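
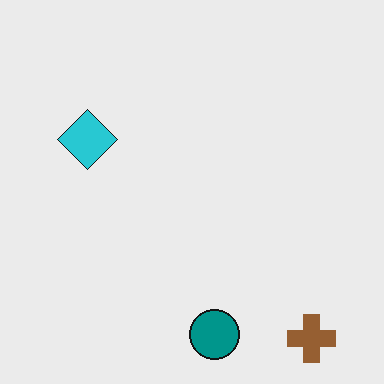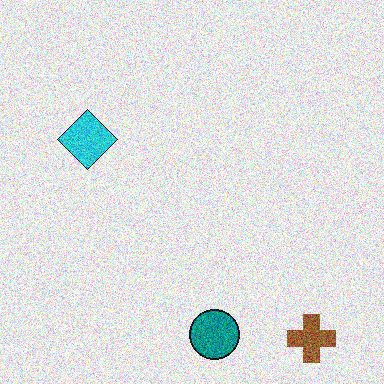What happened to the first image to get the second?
The image was degraded with heavy additive noise.

Random speckle covers the whole image, including the flat background.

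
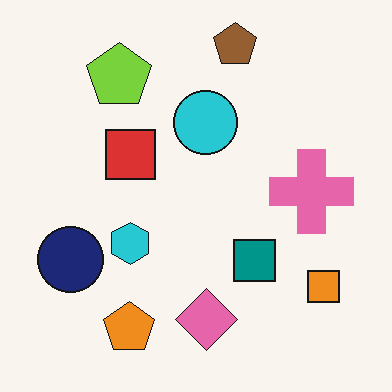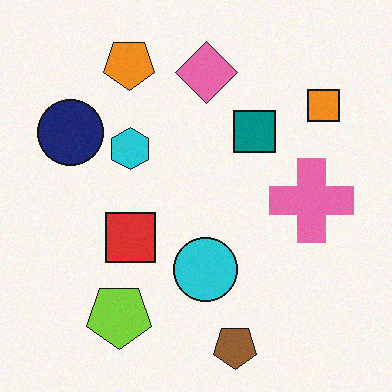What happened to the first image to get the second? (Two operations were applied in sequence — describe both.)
The second image is the first flipped vertically (top ↔ bottom), then degraded with light additive noise.

The brown pentagon is in the top of the first image and the bottom of the second — shapes on opposite sides of the horizontal midline have swapped in a mirror flip. Random speckle covers the whole image, including the flat background.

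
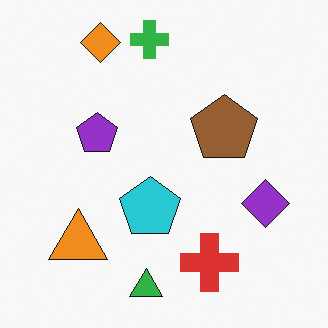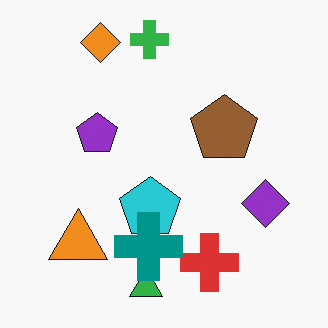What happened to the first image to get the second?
The transformation is: overlaid with an additional teal cross.

A teal cross appears in the second image that is absent from the first.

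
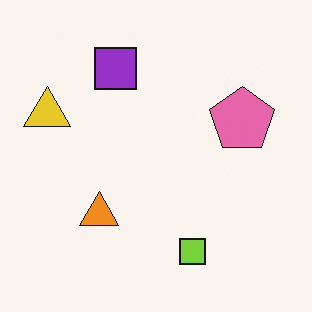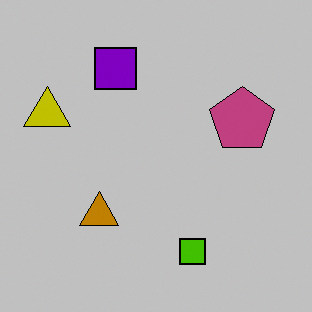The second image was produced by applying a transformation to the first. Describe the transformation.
The image was heavily posterized to just a handful of flat colors.

Each flat color has snapped to a coarser quantized level — most visibly, the near-white background has dropped to a flat grey.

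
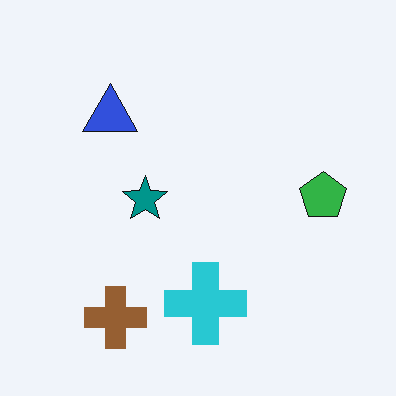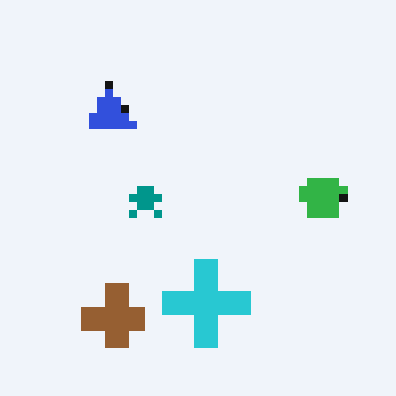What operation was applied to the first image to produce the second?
It was moderately pixelated.

Shapes are reduced to large square blocks; fine edges and outlines are lost — a downscale-then-upscale (mosaic) effect.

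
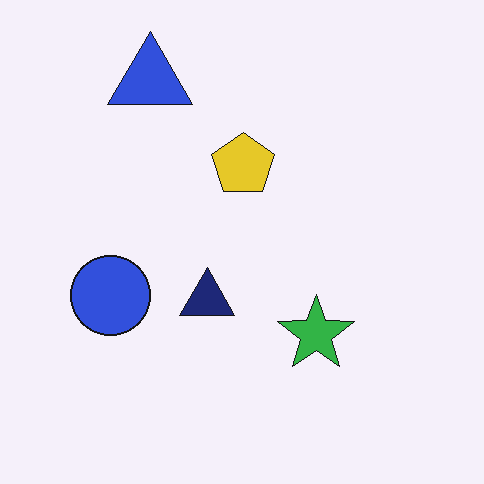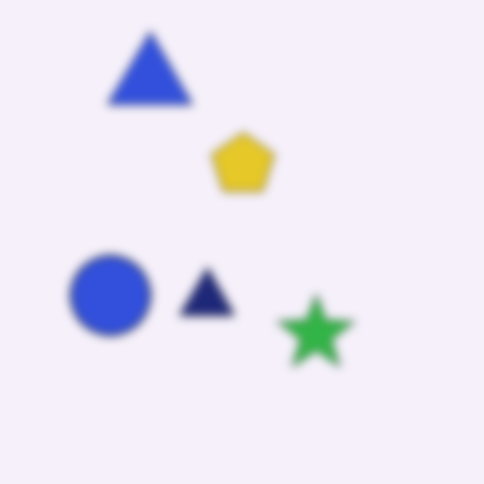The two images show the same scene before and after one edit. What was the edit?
The transformation is: moderately blurred.

Shape edges and outlines are uniformly softened across the whole image.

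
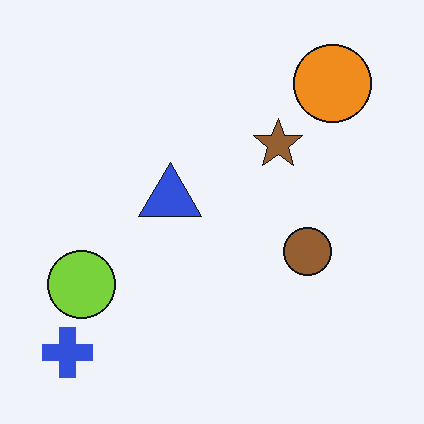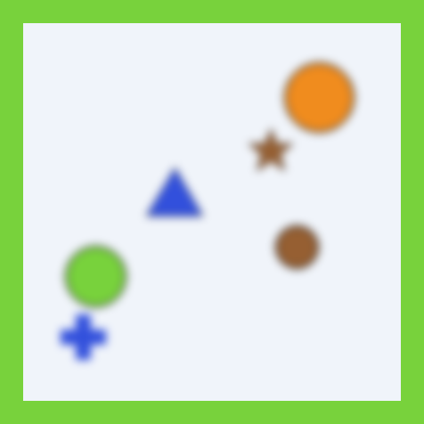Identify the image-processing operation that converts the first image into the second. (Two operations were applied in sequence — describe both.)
The second image is the first moderately blurred, then framed with a lime border.

Shape edges and outlines are uniformly softened across the whole image. A solid lime frame runs around the edge of the second image, with the content slightly shrunk inside it.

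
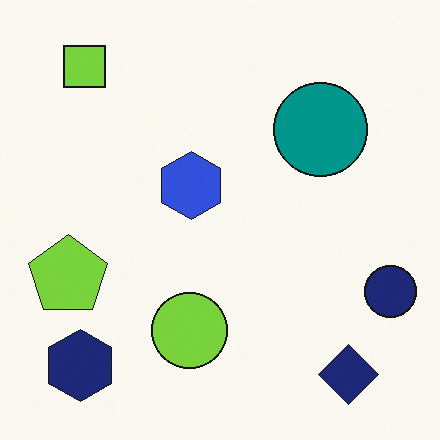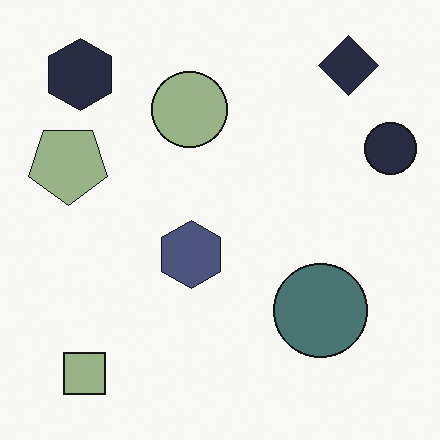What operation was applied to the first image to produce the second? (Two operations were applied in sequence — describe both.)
The image was heavily desaturated, then flipped vertically (top ↔ bottom).

All colors are more muted and greyish — a global saturation change. The navy diamond is in the bottom-right of the first image and the top-right of the second — shapes on opposite sides of the horizontal midline have swapped in a mirror flip.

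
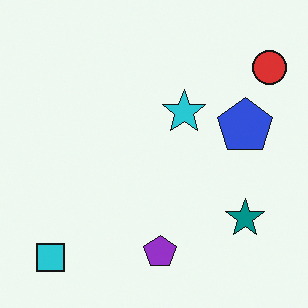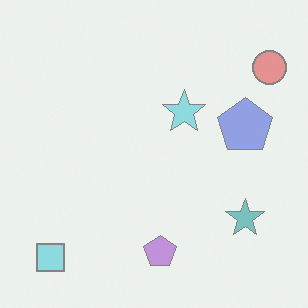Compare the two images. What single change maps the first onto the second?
The transformation is: washed out (contrast reduced).

Tones are pushed toward mid-grey across the whole image — a global contrast change.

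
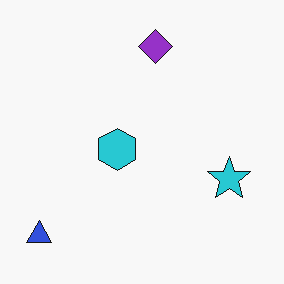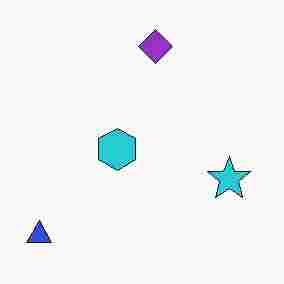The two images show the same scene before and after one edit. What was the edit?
The transformation is: degraded with heavy JPEG compression.

Blocky 8×8 compression artifacts appear around shape edges and the flat background shows ringing — characteristic JPEG degradation.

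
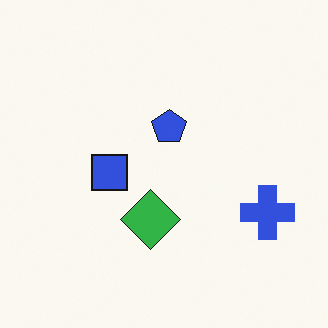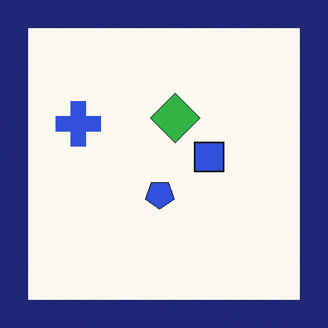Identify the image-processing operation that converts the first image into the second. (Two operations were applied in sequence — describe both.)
The transformation is: rotated 180°, then framed with a navy border.

The blue cross sits in the right of the first image and the left of the second — consistent with a whole-image 180° rotation. A solid navy frame runs around the edge of the second image, with the content slightly shrunk inside it.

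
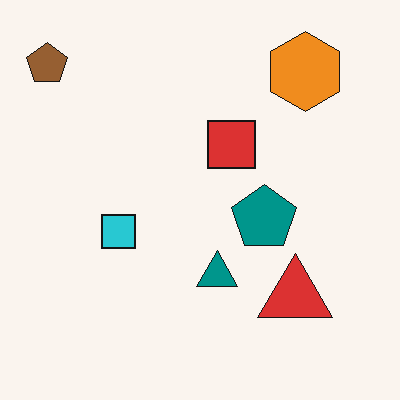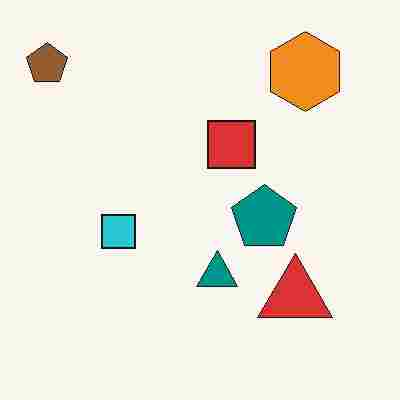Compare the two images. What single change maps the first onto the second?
This is the original image heavily JPEG-compressed with obvious blocking artifacts.

Blocky 8×8 compression artifacts appear around shape edges and the flat background shows ringing — characteristic JPEG degradation.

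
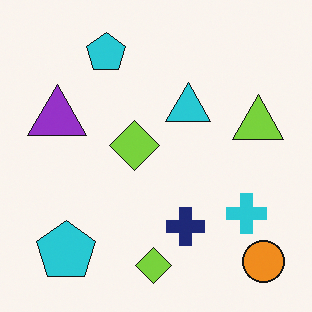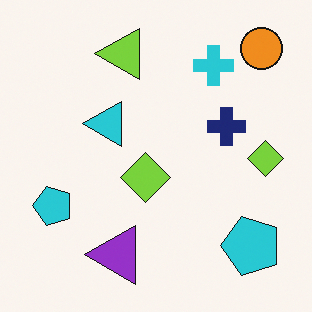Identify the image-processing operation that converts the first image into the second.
This is the original image rotated 90° counter-clockwise.

The orange circle sits in the bottom-right of the first image and the top-right of the second — consistent with a whole-image 90° counter-clockwise rotation.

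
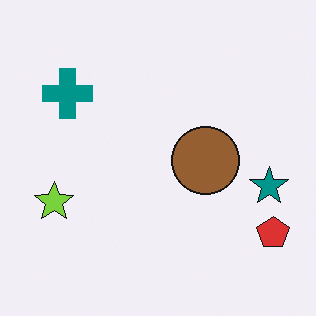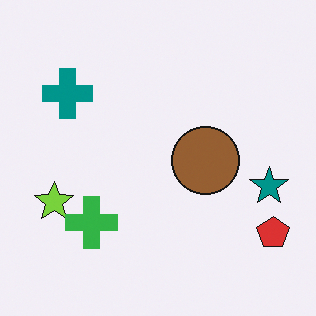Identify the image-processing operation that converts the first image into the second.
The second image is the first overlaid with an additional green cross.

A green cross appears in the second image that is absent from the first.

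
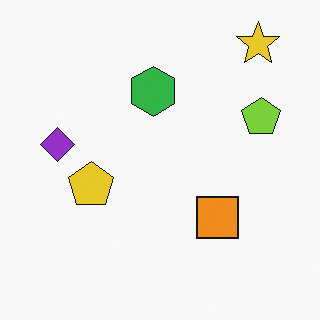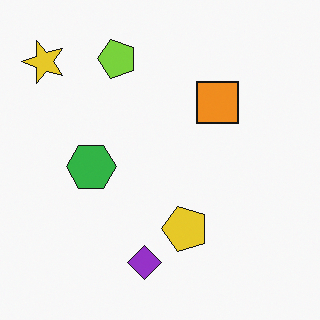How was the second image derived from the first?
The transformation is: rotated 90° counter-clockwise.

The yellow star sits in the top-right of the first image and the top-left of the second — consistent with a whole-image 90° counter-clockwise rotation.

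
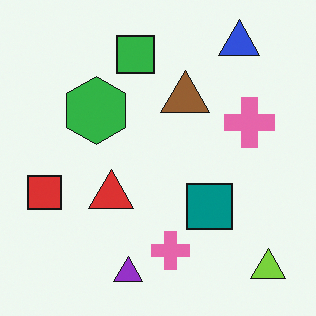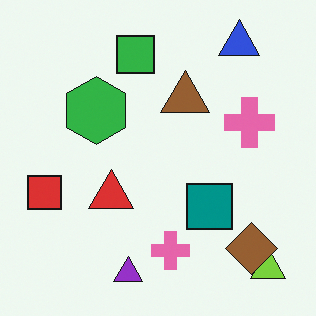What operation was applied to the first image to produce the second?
The second image is the first overlaid with an additional brown diamond.

A brown diamond appears in the second image that is absent from the first.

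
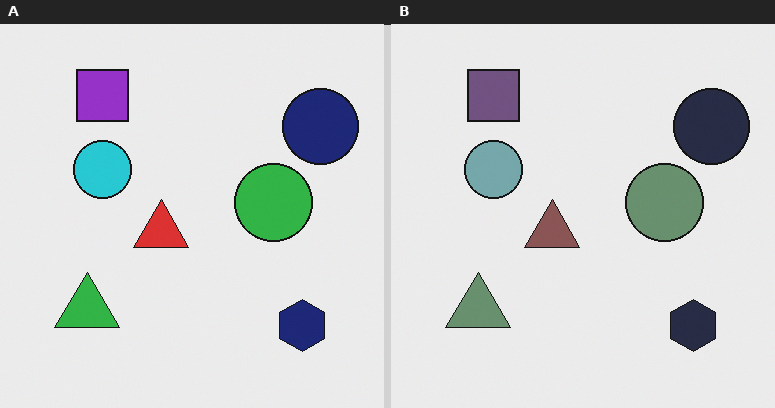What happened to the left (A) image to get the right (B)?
The right (B) image is the left (A) made much more muted (saturation change).

All colors are more muted and greyish — a global saturation change.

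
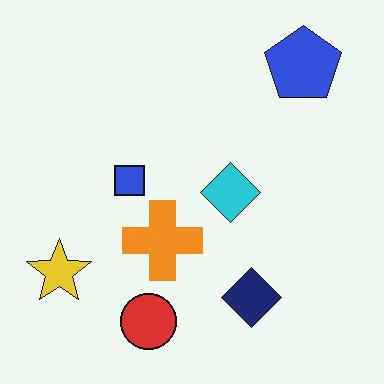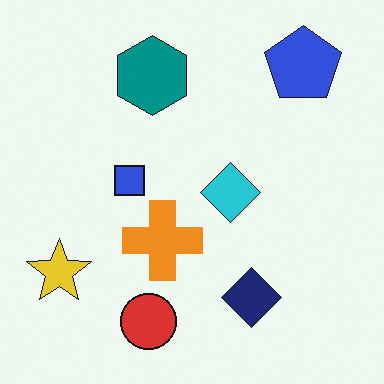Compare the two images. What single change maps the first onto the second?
The transformation is: overlaid with an additional teal hexagon.

A teal hexagon appears in the second image that is absent from the first.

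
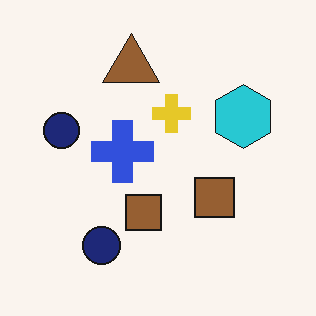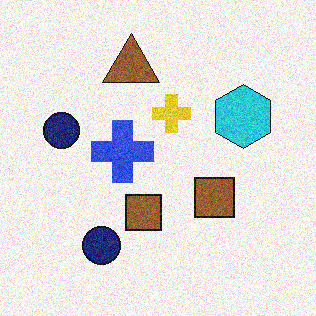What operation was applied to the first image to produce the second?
The image was degraded with visible gaussian noise.

Random speckle covers the whole image, including the flat background.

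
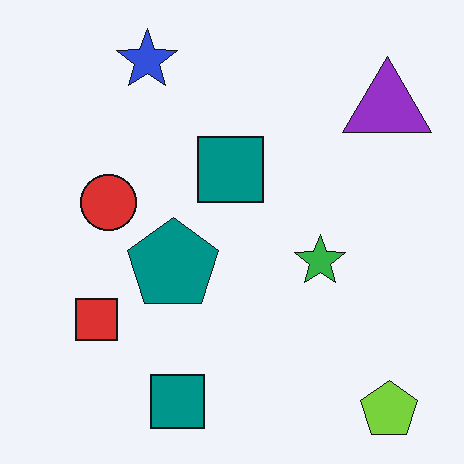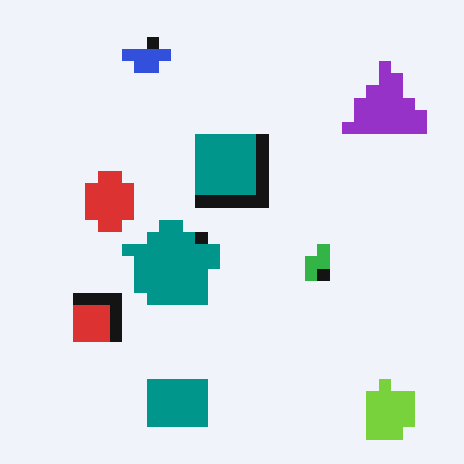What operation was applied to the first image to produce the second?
The transformation is: coarsely pixelated.

Shapes are reduced to large square blocks; fine edges and outlines are lost — a downscale-then-upscale (mosaic) effect.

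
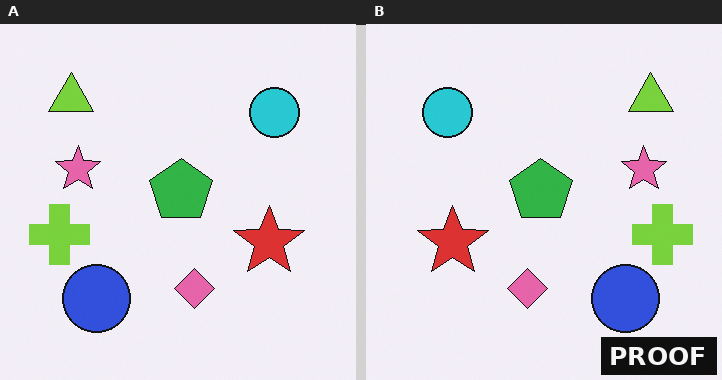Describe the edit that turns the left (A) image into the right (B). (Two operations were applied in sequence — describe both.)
This is the original image flipped horizontally (left ↔ right), then watermarked with the text "PROOF" in the lower-right corner.

The lime cross is in the left of the left (A) image and the right of the right (B) — shapes on opposite sides of the vertical midline have swapped in a mirror flip. A dark label reading "PROOF" appears in the lower-right corner.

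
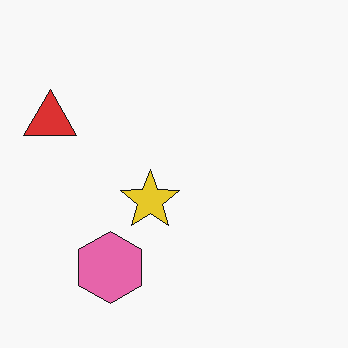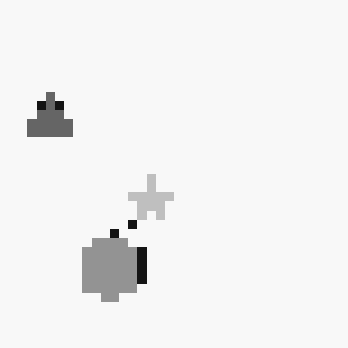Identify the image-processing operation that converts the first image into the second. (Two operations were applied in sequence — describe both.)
This is the original image converted to grayscale, then heavily pixelated into large blocks.

All color is removed — every shape is now a shade of grey. Shapes are reduced to large square blocks; fine edges and outlines are lost — a downscale-then-upscale (mosaic) effect.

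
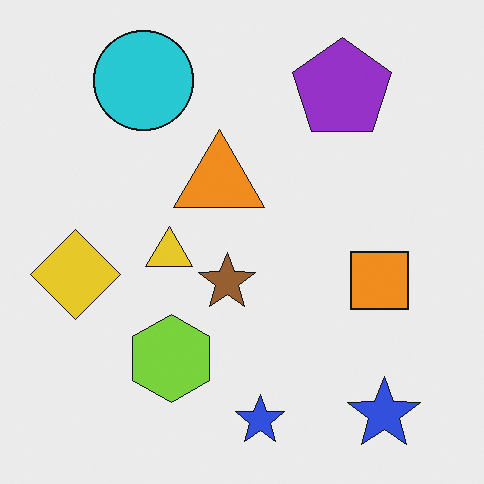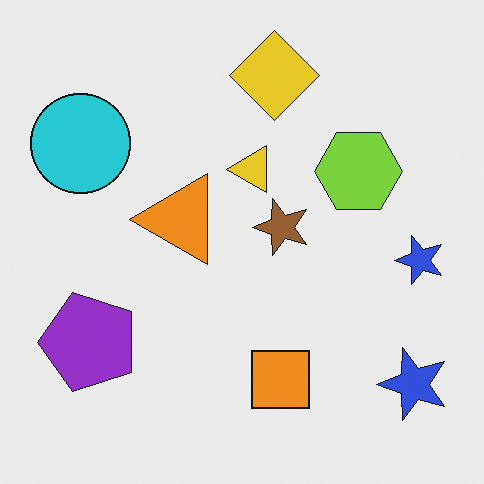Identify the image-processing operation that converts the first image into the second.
Transposed (reflected across the top-left ↔ bottom-right diagonal).

Shapes have swapped their row and column positions — what was in the top-right is now in the bottom-left — a diagonal reflection.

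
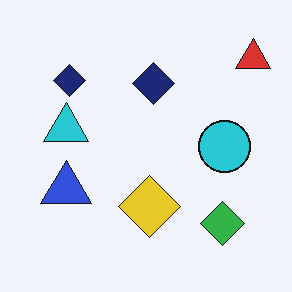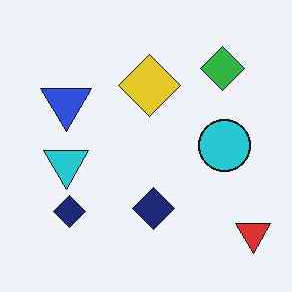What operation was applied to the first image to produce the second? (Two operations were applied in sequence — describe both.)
The transformation is: given moderate JPEG compression, then flipped vertically (top ↔ bottom).

Blocky 8×8 compression artifacts appear around shape edges and the flat background shows ringing — characteristic JPEG degradation. The red triangle is in the top-right of the first image and the bottom-right of the second — shapes on opposite sides of the horizontal midline have swapped in a mirror flip.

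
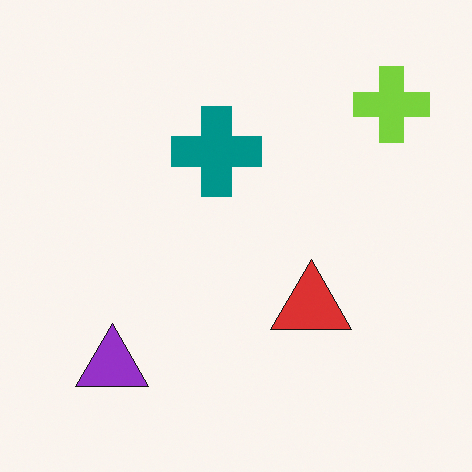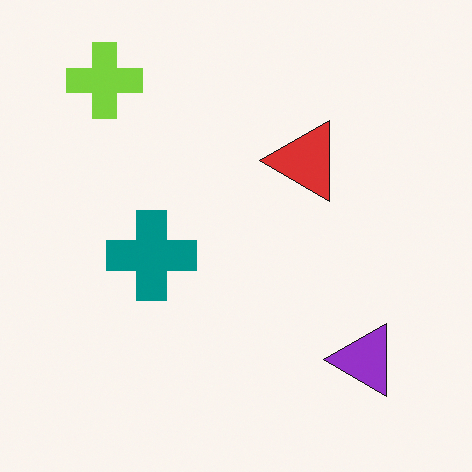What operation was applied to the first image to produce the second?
The transformation is: rotated 90° counter-clockwise.

The lime cross sits in the top-right of the first image and the top-left of the second — consistent with a whole-image 90° counter-clockwise rotation.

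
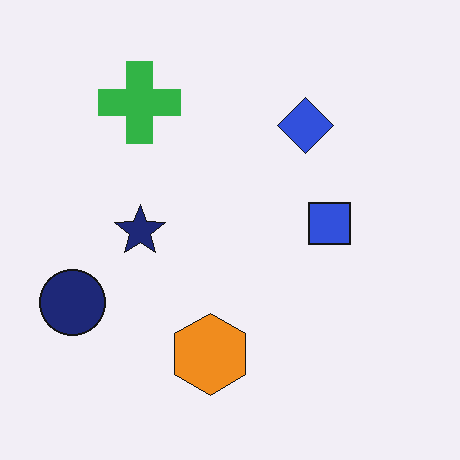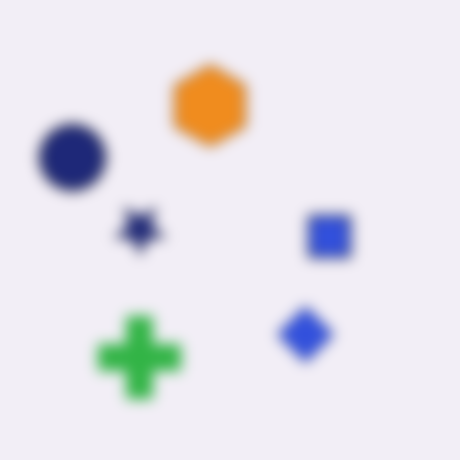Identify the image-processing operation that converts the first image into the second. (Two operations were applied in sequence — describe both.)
This is the original image heavily blurred, then flipped vertically (top ↔ bottom).

Shape edges and outlines are uniformly softened across the whole image. The green cross is in the top-left of the first image and the bottom-left of the second — shapes on opposite sides of the horizontal midline have swapped in a mirror flip.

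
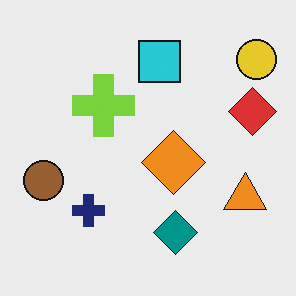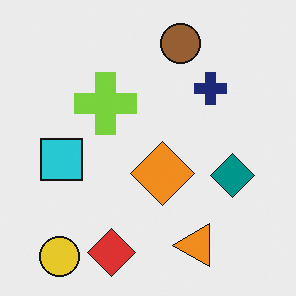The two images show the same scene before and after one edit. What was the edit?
The second image is the first transposed (reflected across the top-left ↔ bottom-right diagonal).

Shapes have swapped their row and column positions — what was in the top-right is now in the bottom-left — a diagonal reflection.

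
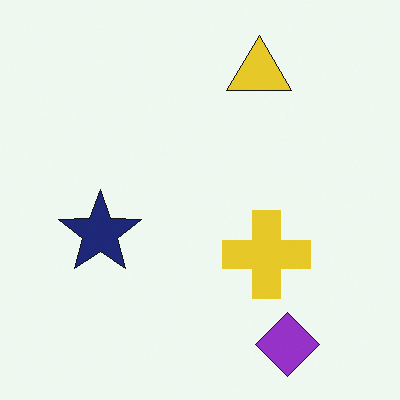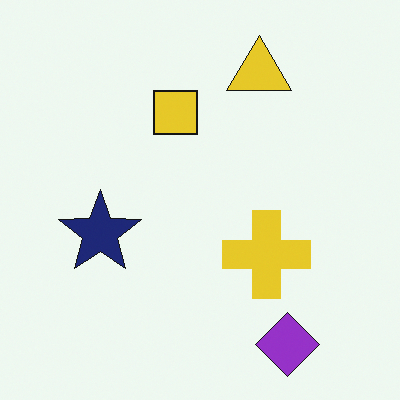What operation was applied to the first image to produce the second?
It was overlaid with an additional yellow square.

A yellow square appears in the second image that is absent from the first.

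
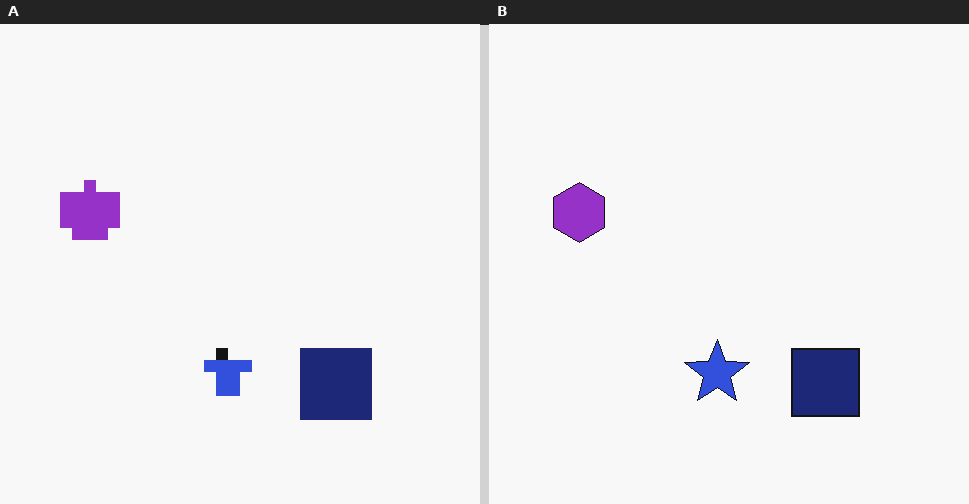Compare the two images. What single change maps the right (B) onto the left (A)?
This is the original image heavily pixelated into large blocks.

Shapes are reduced to large square blocks; fine edges and outlines are lost — a downscale-then-upscale (mosaic) effect.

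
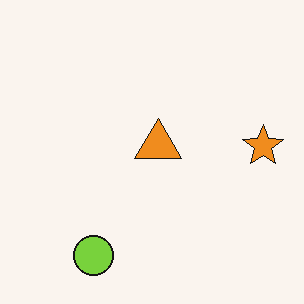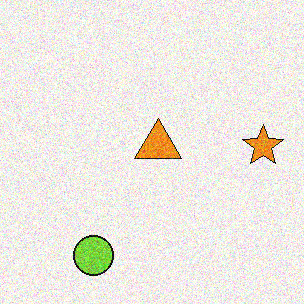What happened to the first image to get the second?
The second image is the first degraded with visible gaussian noise.

Random speckle covers the whole image, including the flat background.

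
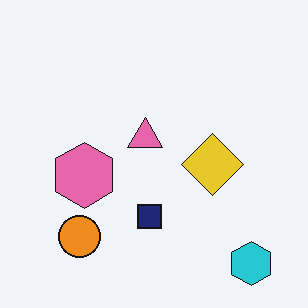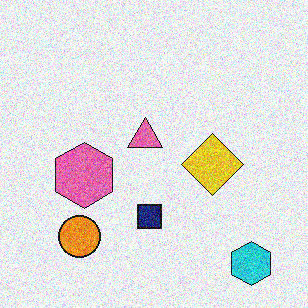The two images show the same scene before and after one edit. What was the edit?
The transformation is: degraded with heavy additive noise.

Random speckle covers the whole image, including the flat background.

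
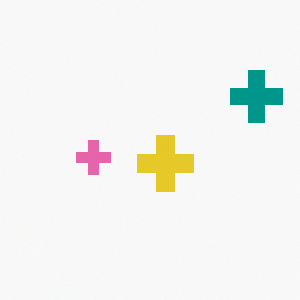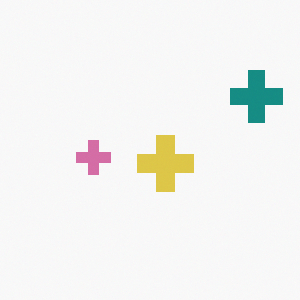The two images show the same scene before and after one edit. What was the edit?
The transformation is: slightly desaturated.

All colors are more muted and greyish — a global saturation change.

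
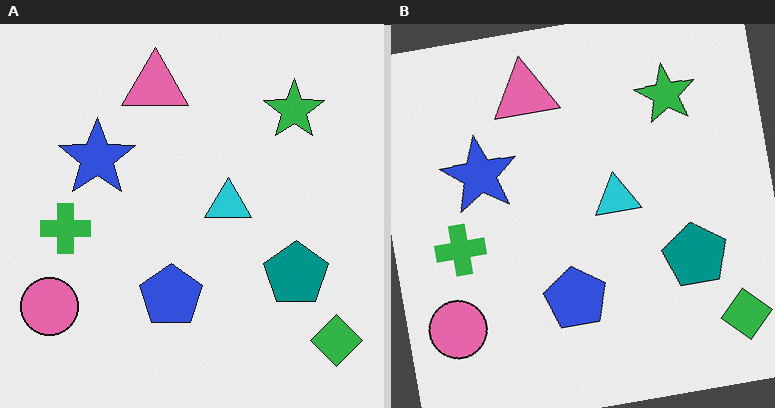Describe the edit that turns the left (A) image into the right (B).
The right (B) image is the left (A) rotated counter-clockwise by a small amount.

Every shape is tilted by the same angle and the image corners show triangular fill wedges — a whole-image rotation by a non-right angle.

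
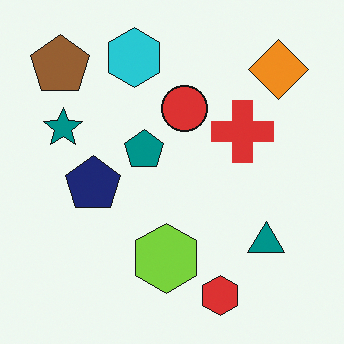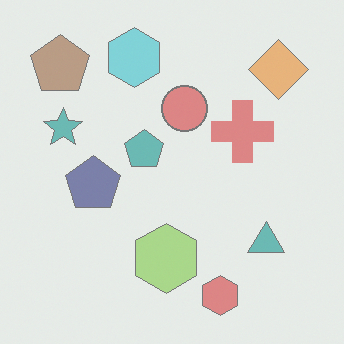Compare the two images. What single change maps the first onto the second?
It was washed out (contrast reduced).

Tones are pushed toward mid-grey across the whole image — a global contrast change.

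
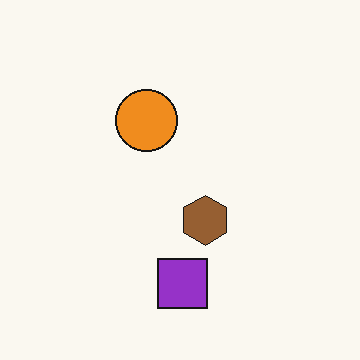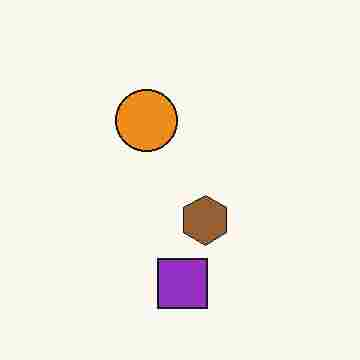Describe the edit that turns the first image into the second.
Heavily JPEG-compressed with obvious blocking artifacts.

Blocky 8×8 compression artifacts appear around shape edges and the flat background shows ringing — characteristic JPEG degradation.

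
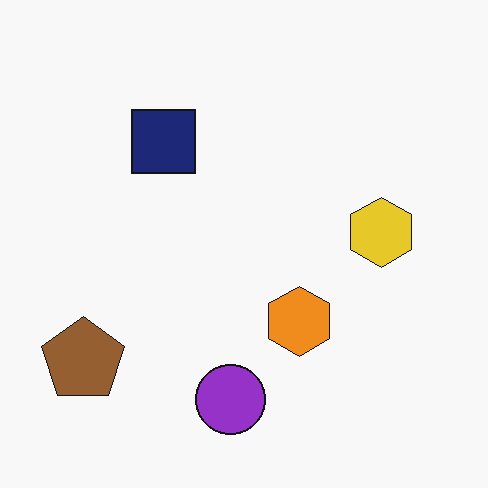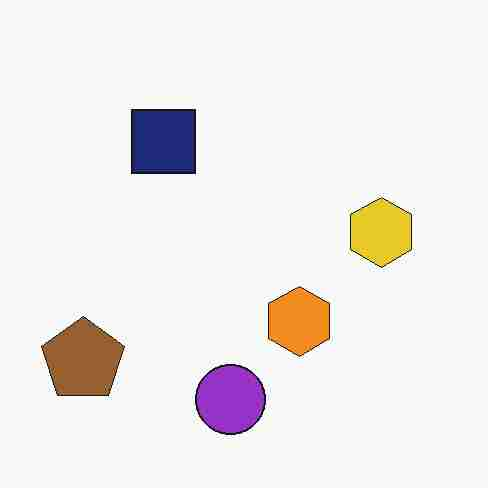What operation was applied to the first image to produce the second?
The transformation is: heavily JPEG-compressed with obvious blocking artifacts.

Blocky 8×8 compression artifacts appear around shape edges and the flat background shows ringing — characteristic JPEG degradation.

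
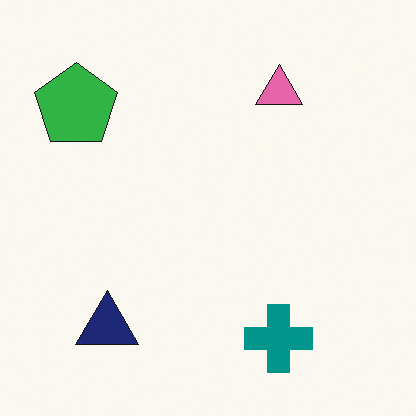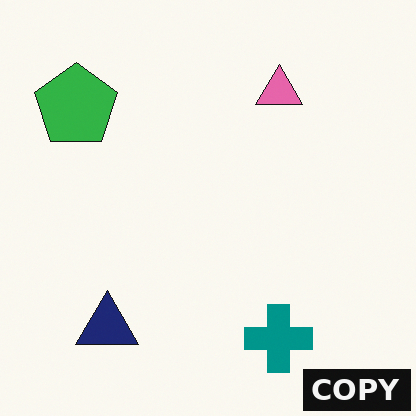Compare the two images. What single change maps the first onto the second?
The transformation is: watermarked with the text "COPY" in the lower-right corner.

A dark label reading "COPY" appears in the lower-right corner.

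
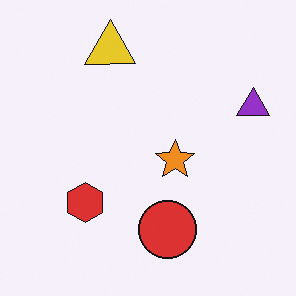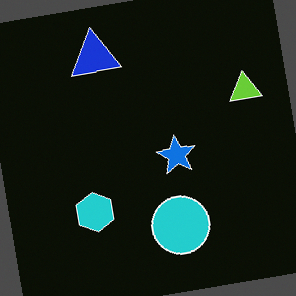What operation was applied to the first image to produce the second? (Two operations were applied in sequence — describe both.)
Rotated counter-clockwise by a small amount, then color-inverted (negative).

Every shape is tilted by the same angle and the image corners show triangular fill wedges — a whole-image rotation by a non-right angle. The light background has become dark and every shape's color is its complement — a photographic negative.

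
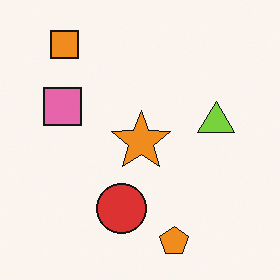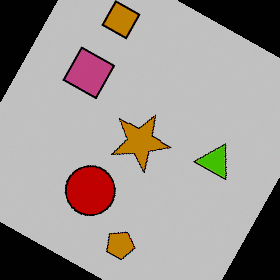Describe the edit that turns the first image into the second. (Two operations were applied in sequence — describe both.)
Rotated clockwise by a moderate amount, then heavily posterized to just a handful of flat colors.

Every shape is tilted by the same angle and the image corners show triangular fill wedges — a whole-image rotation by a non-right angle. Each flat color has snapped to a coarser quantized level — most visibly, the near-white background has dropped to a flat grey.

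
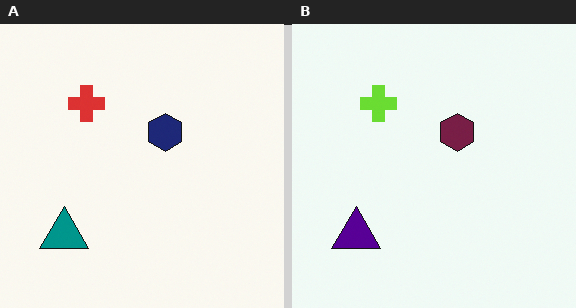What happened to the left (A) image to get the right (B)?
It was hue-shifted by a moderate amount.

Every shape's color has rotated by the same amount around the hue wheel — a uniform hue shift.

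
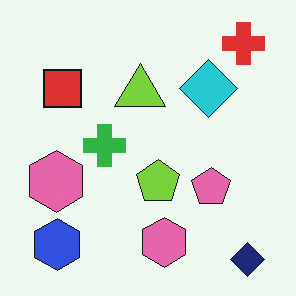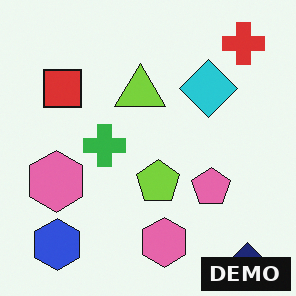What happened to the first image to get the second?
The image was watermarked with the text "DEMO" in the lower-right corner.

A dark label reading "DEMO" appears in the lower-right corner.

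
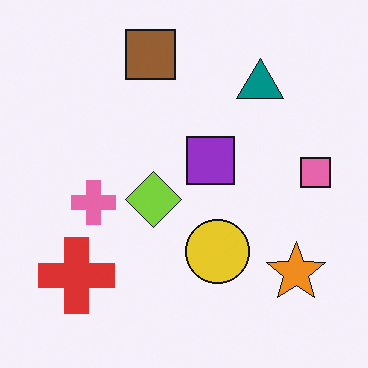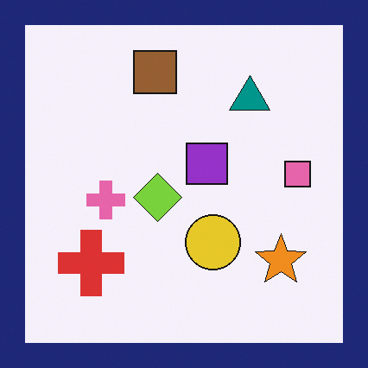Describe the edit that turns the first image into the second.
The second image is the first framed with a navy border.

A solid navy frame runs around the edge of the second image, with the content slightly shrunk inside it.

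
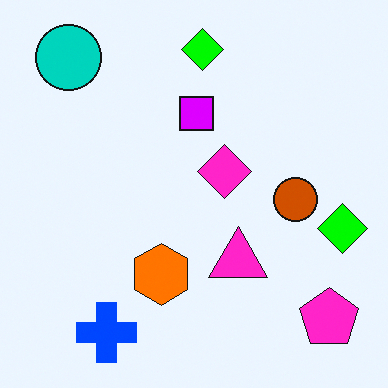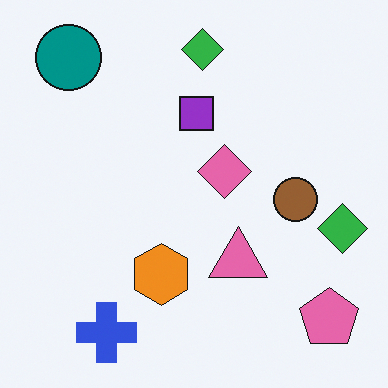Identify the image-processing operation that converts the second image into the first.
The first image is the second heavily oversaturated.

All colors are more vivid — a global saturation change.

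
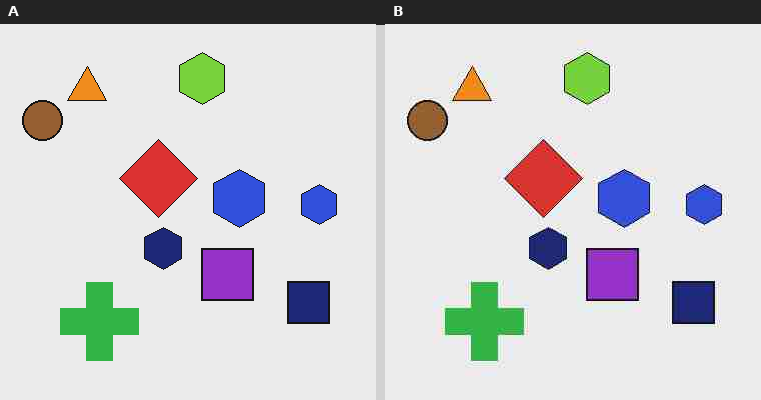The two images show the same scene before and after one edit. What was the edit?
This is the original image heavily JPEG-compressed with obvious blocking artifacts.

Blocky 8×8 compression artifacts appear around shape edges and the flat background shows ringing — characteristic JPEG degradation.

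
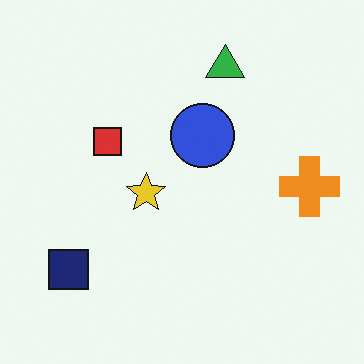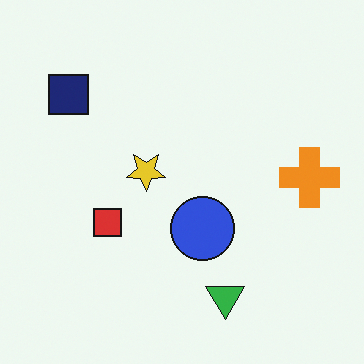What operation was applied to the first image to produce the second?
The transformation is: flipped vertically (top ↔ bottom).

The green triangle is in the top of the first image and the bottom of the second — shapes on opposite sides of the horizontal midline have swapped in a mirror flip.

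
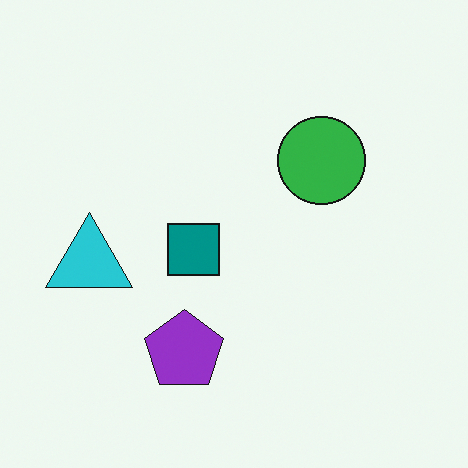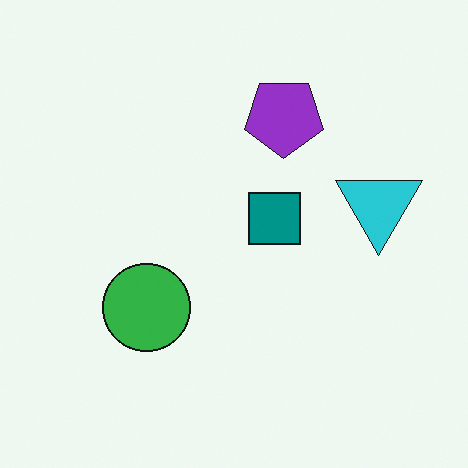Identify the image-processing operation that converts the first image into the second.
The transformation is: rotated 180°.

The cyan triangle sits in the left of the first image and the right of the second — consistent with a whole-image 180° rotation.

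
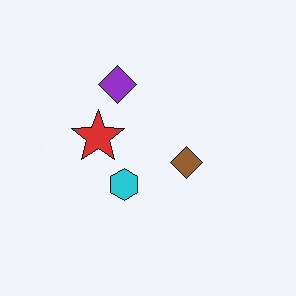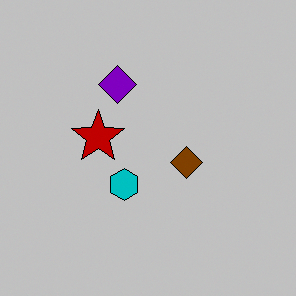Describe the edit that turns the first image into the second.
Aggressively posterized.

Each flat color has snapped to a coarser quantized level — most visibly, the near-white background has dropped to a flat grey.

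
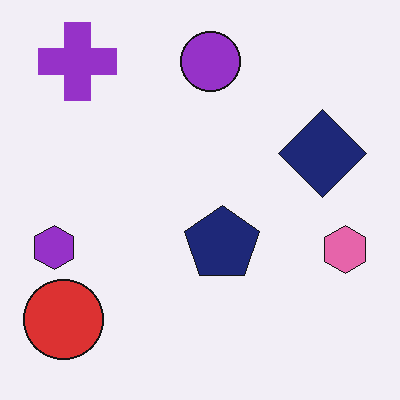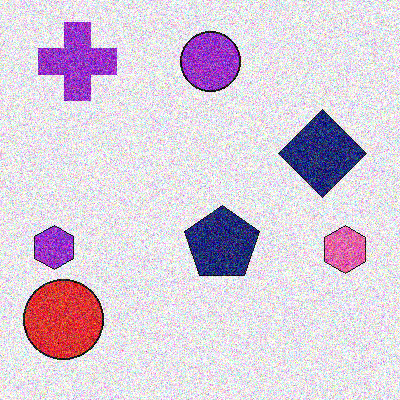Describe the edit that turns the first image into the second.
It was degraded with strong gaussian noise.

Random speckle covers the whole image, including the flat background.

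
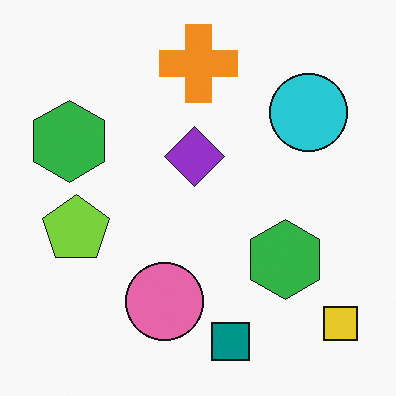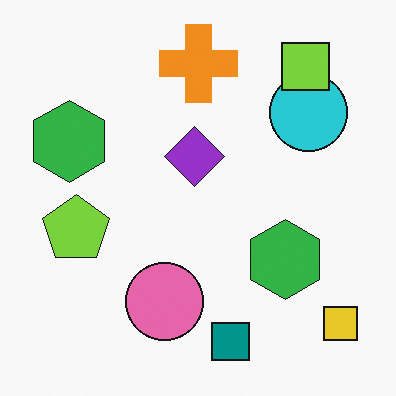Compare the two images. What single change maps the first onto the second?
It was overlaid with an additional lime square.

A lime square appears in the second image that is absent from the first.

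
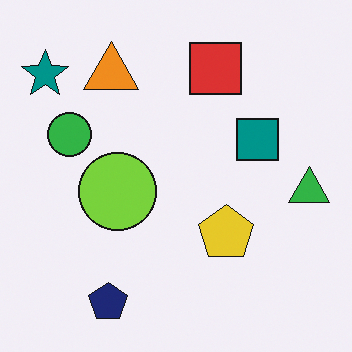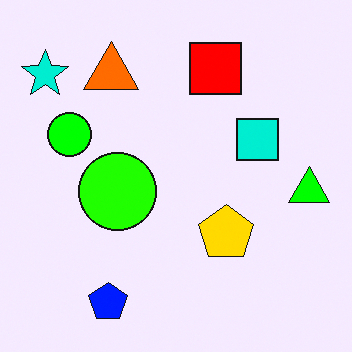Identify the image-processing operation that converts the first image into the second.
The transformation is: heavily oversaturated.

All colors are more vivid — a global saturation change.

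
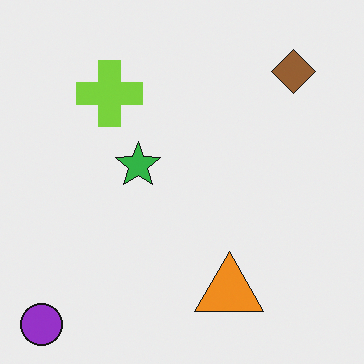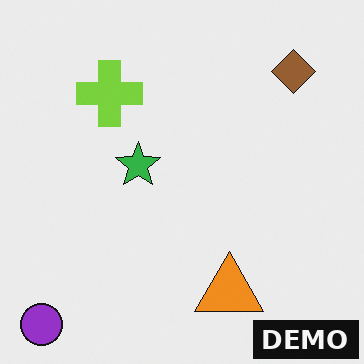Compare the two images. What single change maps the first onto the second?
The transformation is: watermarked with the text "DEMO" in the lower-right corner.

A dark label reading "DEMO" appears in the lower-right corner.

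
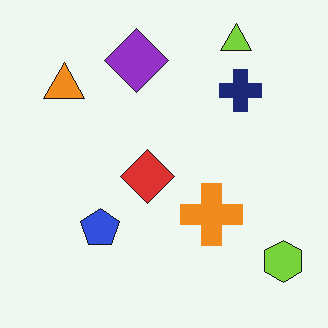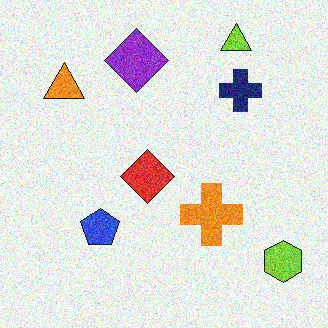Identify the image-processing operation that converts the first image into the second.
The second image is the first degraded with moderate additive noise.

Random speckle covers the whole image, including the flat background.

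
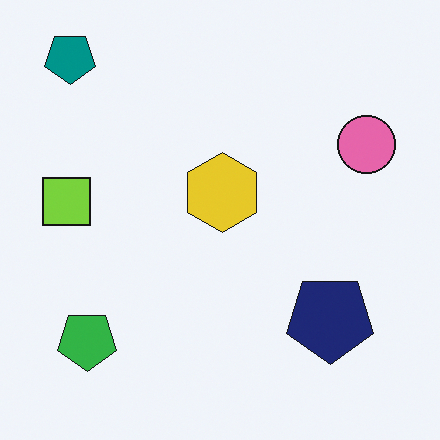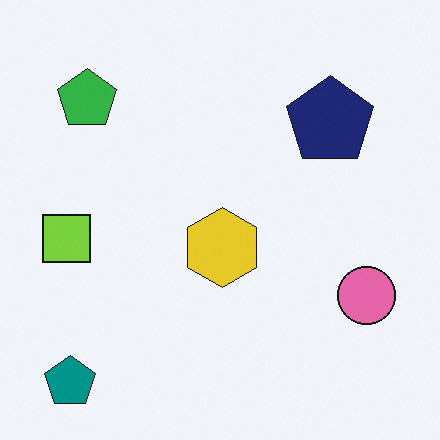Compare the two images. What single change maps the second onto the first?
The transformation is: flipped vertically (top ↔ bottom).

The teal pentagon is in the bottom-left of the second image and the top-left of the first — shapes on opposite sides of the horizontal midline have swapped in a mirror flip.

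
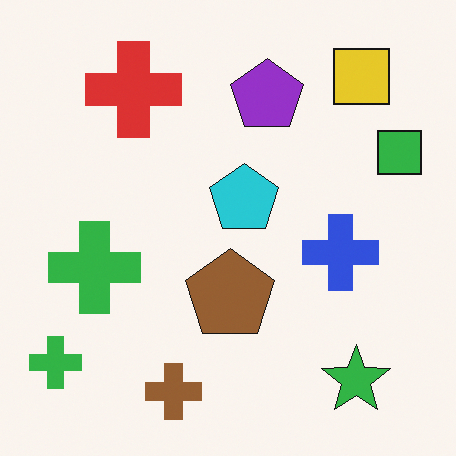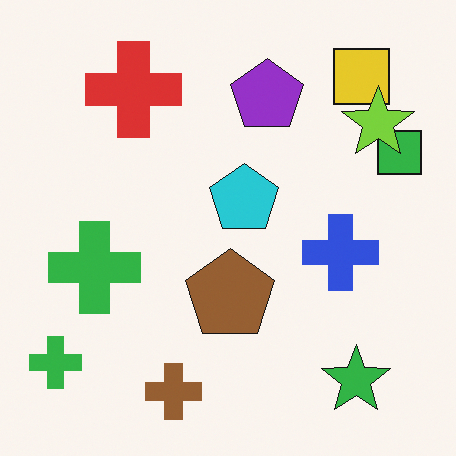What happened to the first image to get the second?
The image was overlaid with an additional lime star.

A lime star appears in the second image that is absent from the first.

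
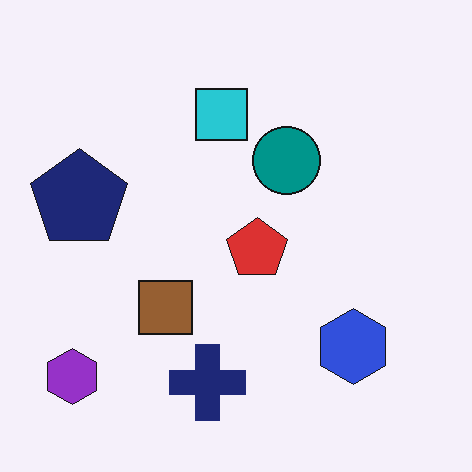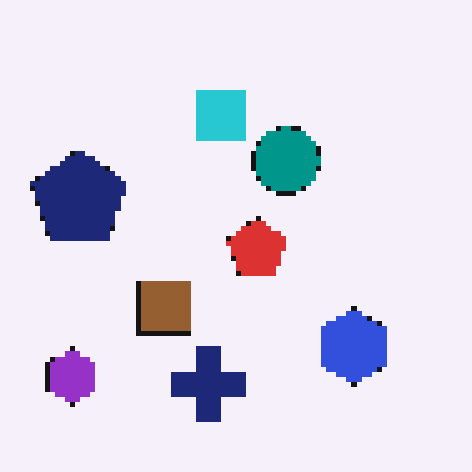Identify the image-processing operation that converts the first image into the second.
The image was lightly pixelated (a mild mosaic effect).

Shapes are reduced to large square blocks; fine edges and outlines are lost — a downscale-then-upscale (mosaic) effect.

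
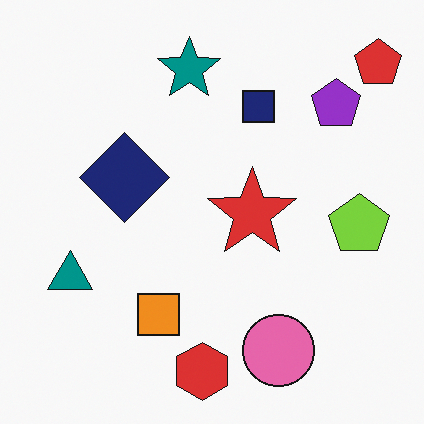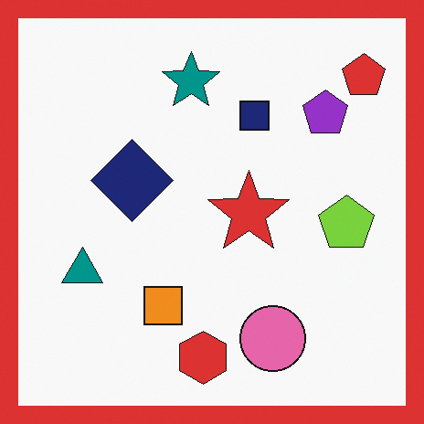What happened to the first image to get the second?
It was framed with a red border.

A solid red frame runs around the edge of the second image, with the content slightly shrunk inside it.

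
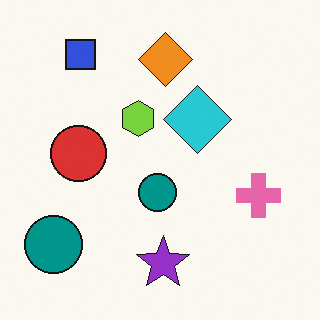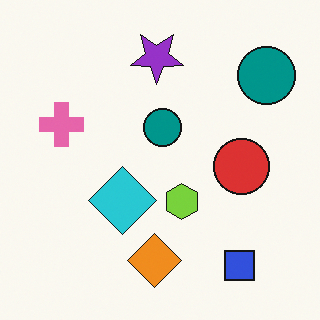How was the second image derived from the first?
The transformation is: rotated 180°.

The blue square sits in the top-left of the first image and the bottom-right of the second — consistent with a whole-image 180° rotation.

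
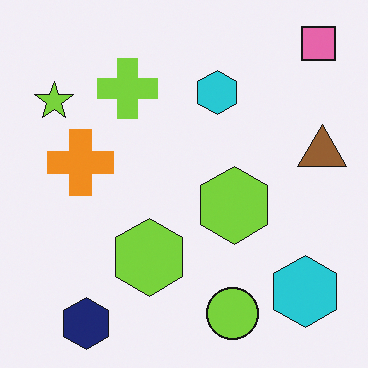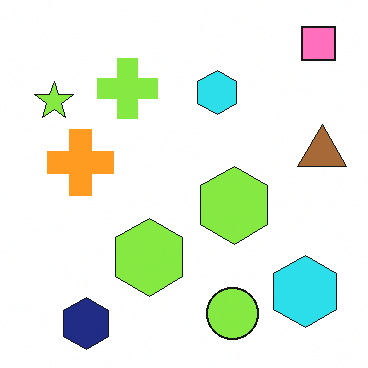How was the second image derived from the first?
This is the original image brightened a little.

Every pixel — background and shapes alike — is uniformly brightened.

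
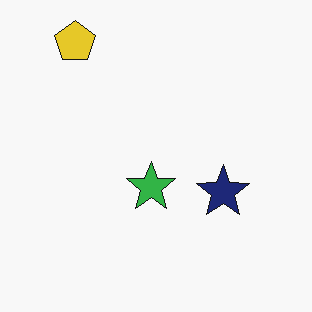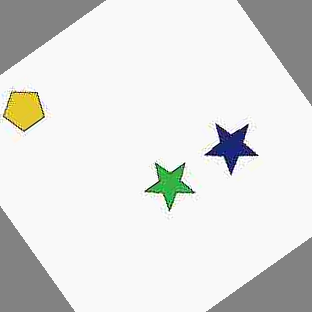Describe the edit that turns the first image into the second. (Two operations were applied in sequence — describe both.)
The transformation is: degraded with heavy JPEG compression, then rotated counter-clockwise by a large amount — several tens of degrees.

Blocky 8×8 compression artifacts appear around shape edges and the flat background shows ringing — characteristic JPEG degradation. Every shape is tilted by the same angle and the image corners show triangular fill wedges — a whole-image rotation by a non-right angle.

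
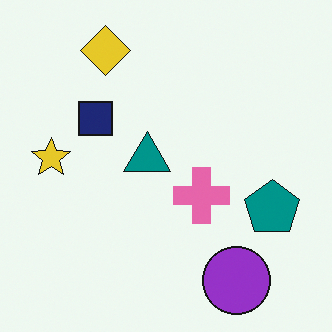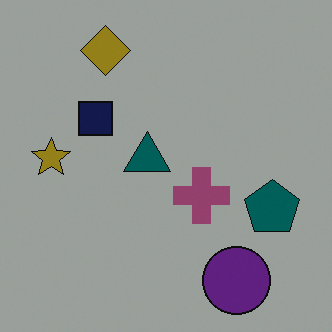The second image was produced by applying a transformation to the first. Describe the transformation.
The transformation is: noticeably darkened.

Every pixel — background and shapes alike — is uniformly darkened.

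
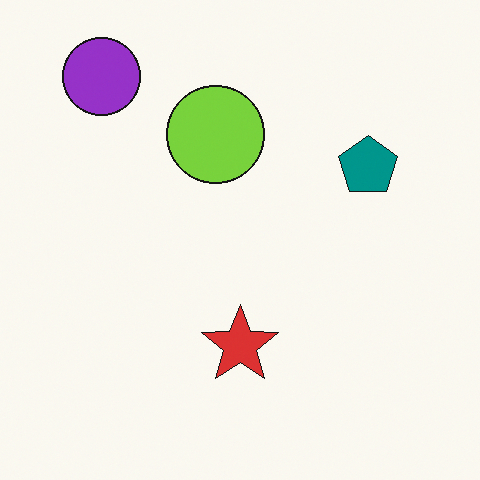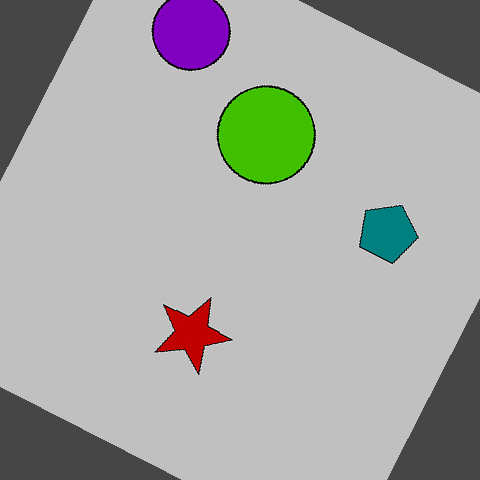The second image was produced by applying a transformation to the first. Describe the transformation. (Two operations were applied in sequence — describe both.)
The transformation is: heavily posterized to just a handful of flat colors, then rotated clockwise by a clearly visible amount.

Each flat color has snapped to a coarser quantized level — most visibly, the near-white background has dropped to a flat grey. Every shape is tilted by the same angle and the image corners show triangular fill wedges — a whole-image rotation by a non-right angle.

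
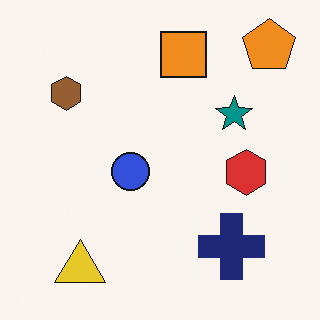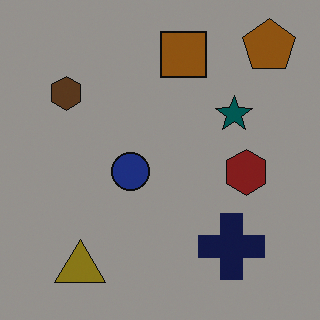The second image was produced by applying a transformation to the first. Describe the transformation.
The transformation is: noticeably darkened.

Every pixel — background and shapes alike — is uniformly darkened.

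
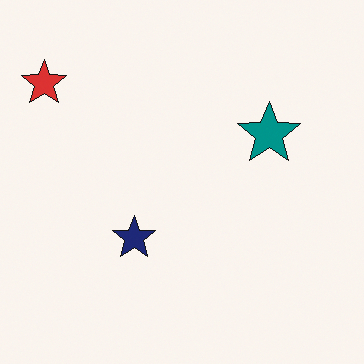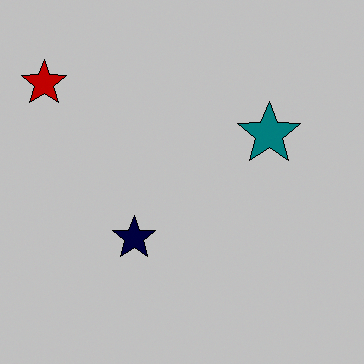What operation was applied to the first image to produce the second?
The image was aggressively posterized.

Each flat color has snapped to a coarser quantized level — most visibly, the near-white background has dropped to a flat grey.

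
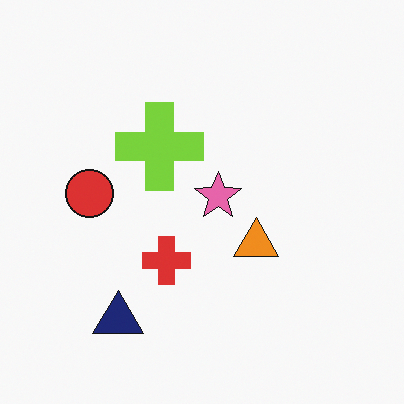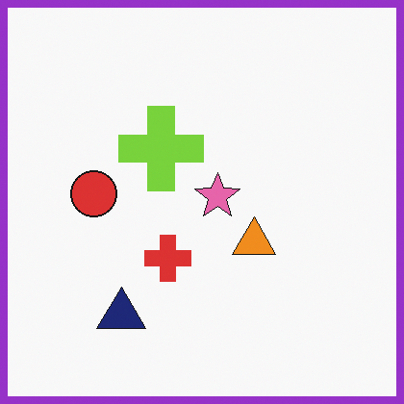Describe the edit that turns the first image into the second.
This is the original image framed with a purple border.

A solid purple frame runs around the edge of the second image, with the content slightly shrunk inside it.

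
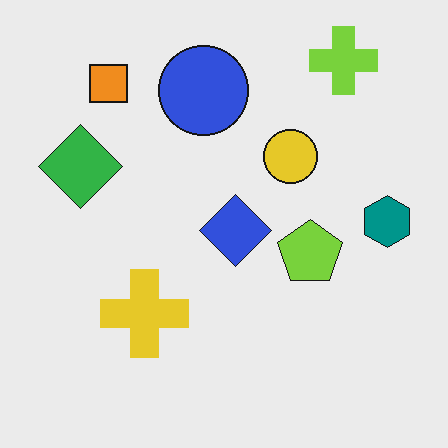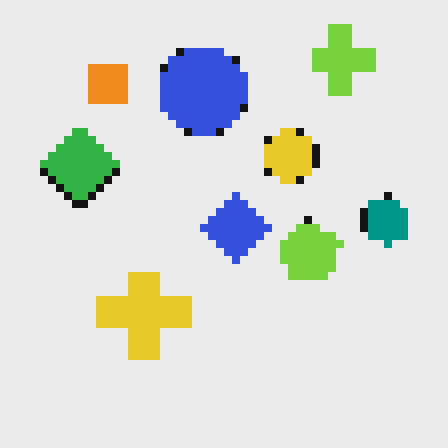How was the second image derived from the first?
It was moderately pixelated.

Shapes are reduced to large square blocks; fine edges and outlines are lost — a downscale-then-upscale (mosaic) effect.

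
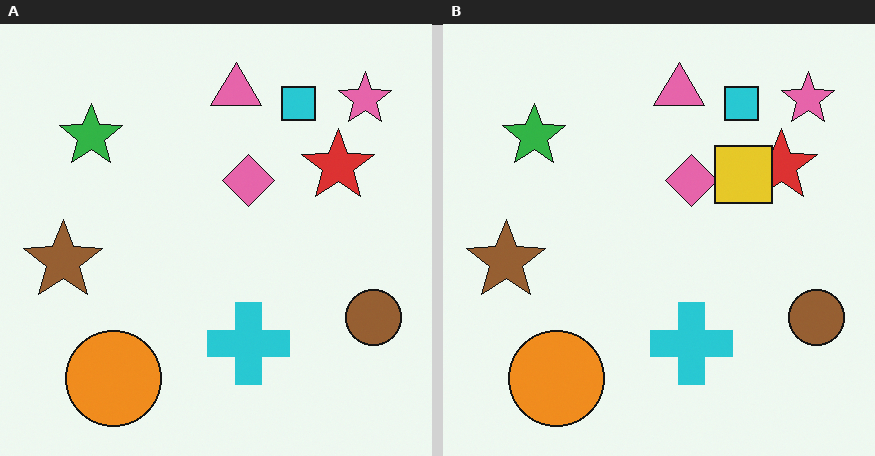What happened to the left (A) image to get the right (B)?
It was overlaid with an additional yellow square.

A yellow square appears in the right (B) image that is absent from the left (A).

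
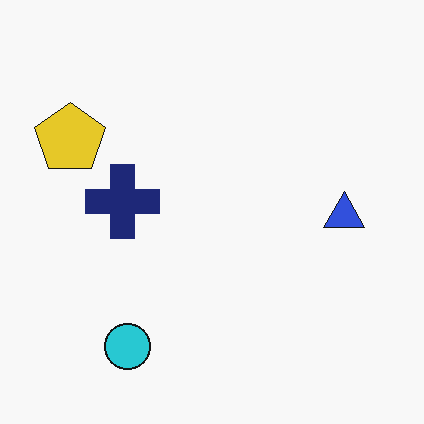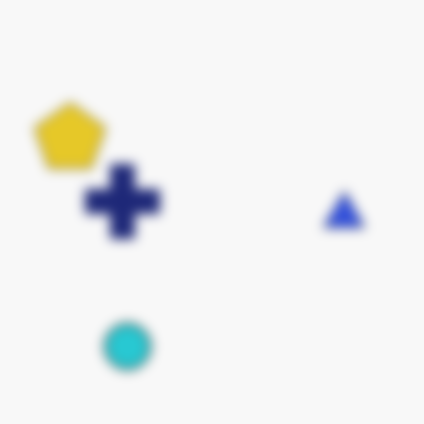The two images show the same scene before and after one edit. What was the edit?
The second image is the first strongly gaussian-blurred.

Shape edges and outlines are uniformly softened across the whole image.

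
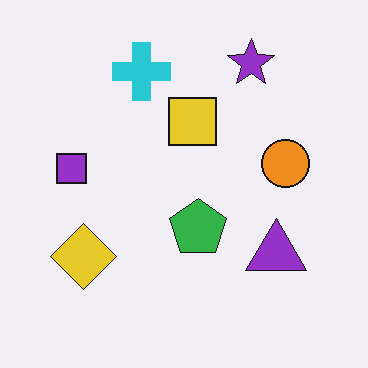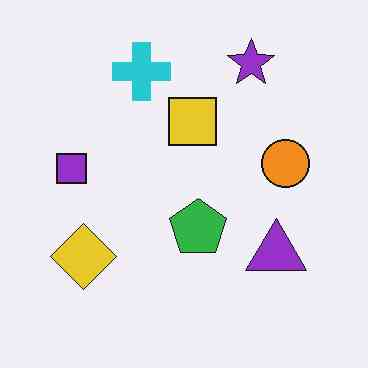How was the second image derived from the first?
The transformation is: JPEG-compressed with visible artifacts.

Blocky 8×8 compression artifacts appear around shape edges and the flat background shows ringing — characteristic JPEG degradation.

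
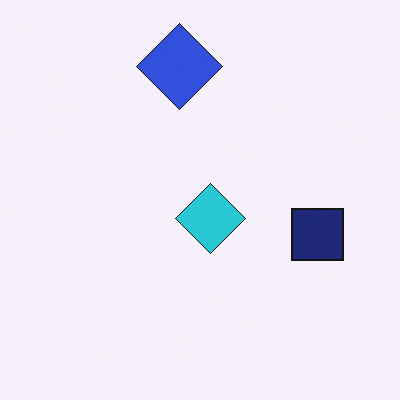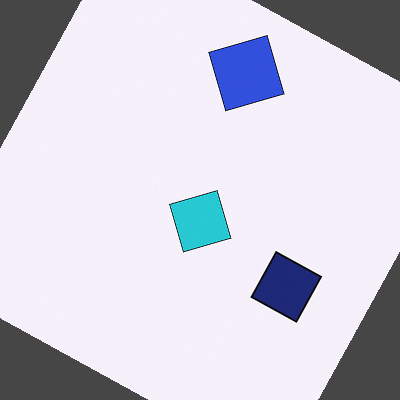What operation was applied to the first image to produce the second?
It was rotated clockwise by a clearly visible amount.

Every shape is tilted by the same angle and the image corners show triangular fill wedges — a whole-image rotation by a non-right angle.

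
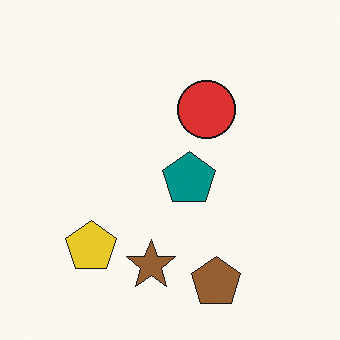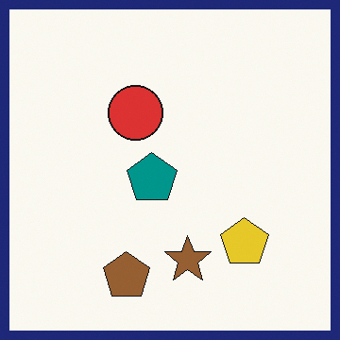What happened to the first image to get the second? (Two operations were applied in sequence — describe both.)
It was flipped horizontally (left ↔ right), then framed with a navy border.

The yellow pentagon is in the bottom-left of the first image and the bottom-right of the second — shapes on opposite sides of the vertical midline have swapped in a mirror flip. A solid navy frame runs around the edge of the second image, with the content slightly shrunk inside it.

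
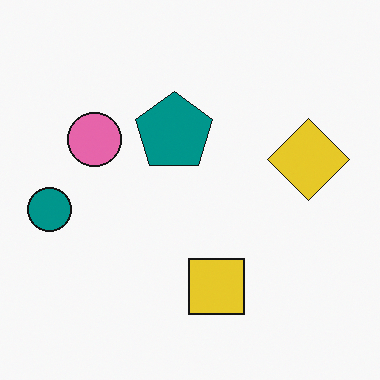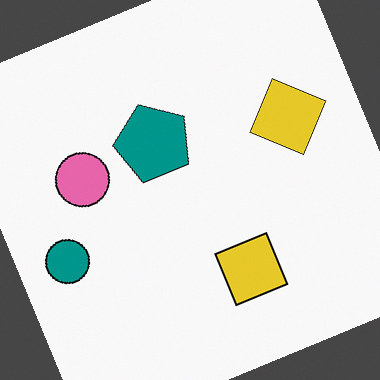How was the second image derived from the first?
Rotated counter-clockwise by a moderate amount.

Every shape is tilted by the same angle and the image corners show triangular fill wedges — a whole-image rotation by a non-right angle.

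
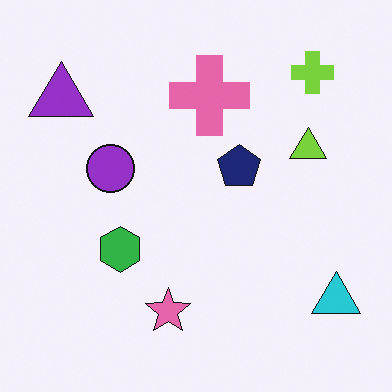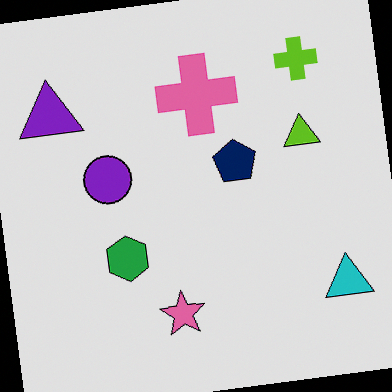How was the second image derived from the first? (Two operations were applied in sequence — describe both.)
The second image is the first rotated counter-clockwise by a slight angle, then posterized to a reduced palette.

Every shape is tilted by the same angle and the image corners show triangular fill wedges — a whole-image rotation by a non-right angle. Each flat color has snapped to a coarser quantized level — most visibly, the near-white background has dropped to a flat grey.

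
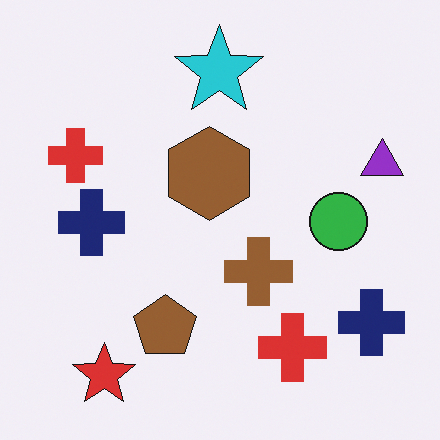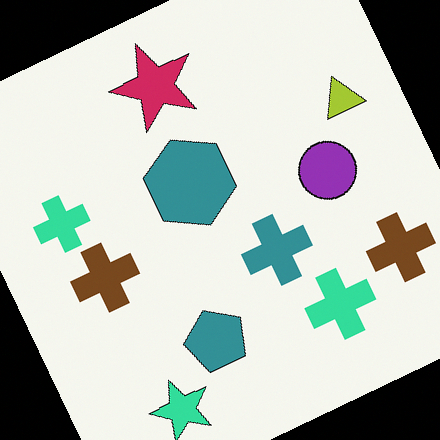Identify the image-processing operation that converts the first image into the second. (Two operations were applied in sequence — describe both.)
The transformation is: hue-shifted through roughly half the color wheel, then rotated counter-clockwise by a clearly visible amount.

Every shape's color has rotated by the same amount around the hue wheel — a uniform hue shift. Every shape is tilted by the same angle and the image corners show triangular fill wedges — a whole-image rotation by a non-right angle.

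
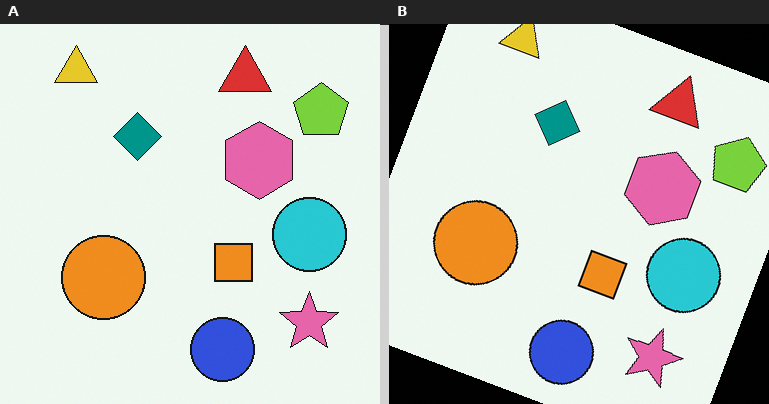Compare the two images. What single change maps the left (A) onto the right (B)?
The right (B) image is the left (A) rotated clockwise by a clearly visible amount.

Every shape is tilted by the same angle and the image corners show triangular fill wedges — a whole-image rotation by a non-right angle.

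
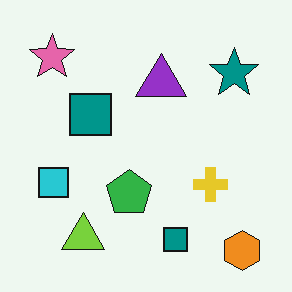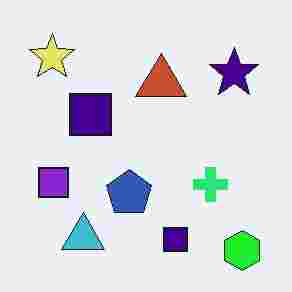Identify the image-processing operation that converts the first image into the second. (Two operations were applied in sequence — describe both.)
The image was hue-shifted noticeably, then degraded with heavy JPEG compression.

Every shape's color has rotated by the same amount around the hue wheel — a uniform hue shift. Blocky 8×8 compression artifacts appear around shape edges and the flat background shows ringing — characteristic JPEG degradation.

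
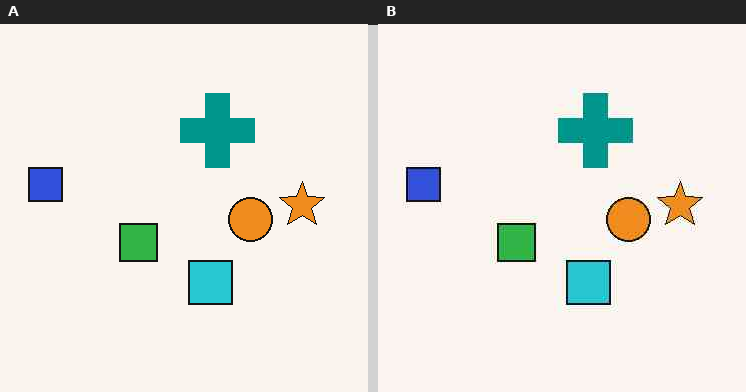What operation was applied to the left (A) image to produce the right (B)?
Given moderate JPEG compression.

Blocky 8×8 compression artifacts appear around shape edges and the flat background shows ringing — characteristic JPEG degradation.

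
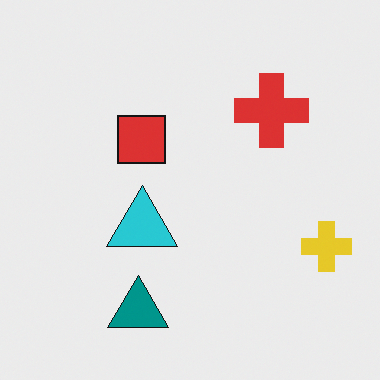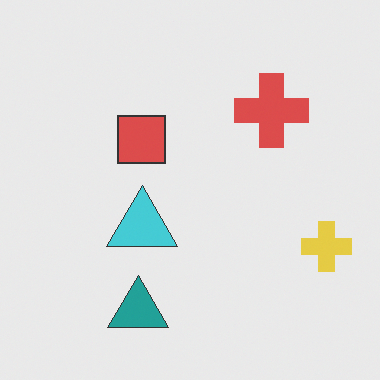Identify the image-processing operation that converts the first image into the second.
It was given slightly reduced contrast.

Tones are pushed toward mid-grey across the whole image — a global contrast change.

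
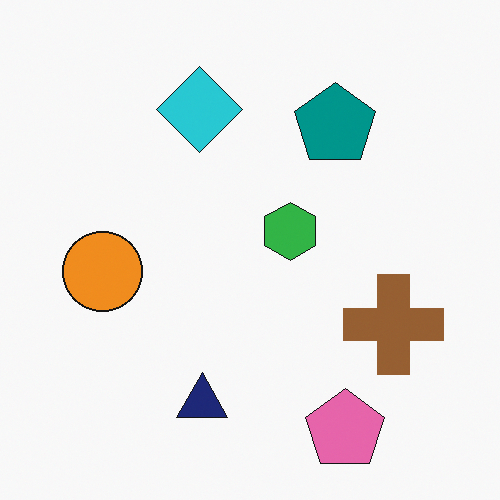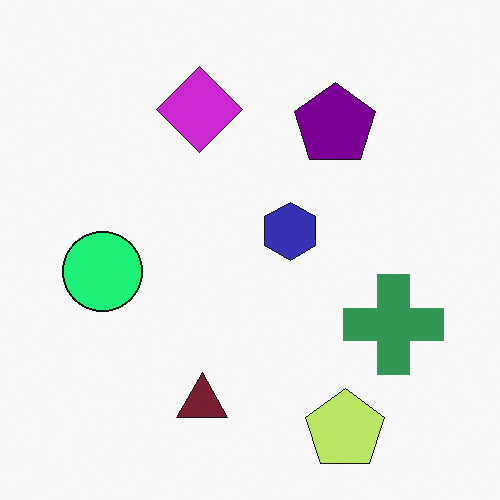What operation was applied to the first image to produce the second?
The image was hue-shifted by a moderate amount.

Every shape's color has rotated by the same amount around the hue wheel — a uniform hue shift.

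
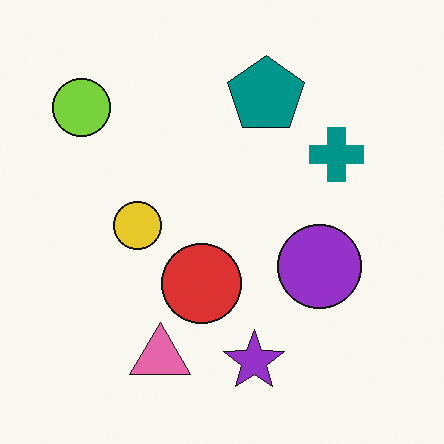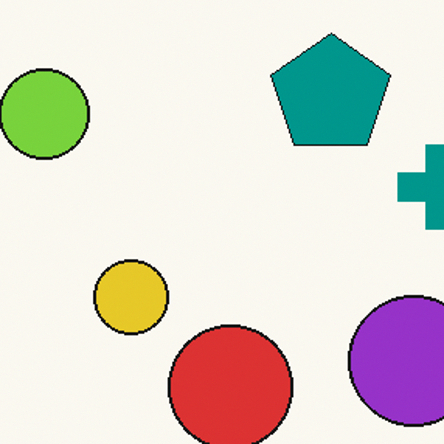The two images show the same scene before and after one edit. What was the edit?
It was cropped to a modestly smaller region and rescaled.

The visible shapes are larger and the field of view is narrower; shapes near the original edges may be partly or wholly outside the frame — a crop-and-rescale.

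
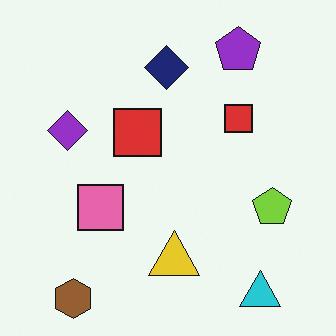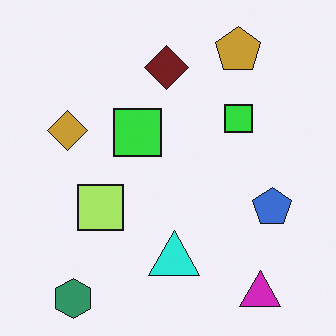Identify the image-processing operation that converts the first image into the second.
Hue-shifted through roughly a third of the color wheel.

Every shape's color has rotated by the same amount around the hue wheel — a uniform hue shift.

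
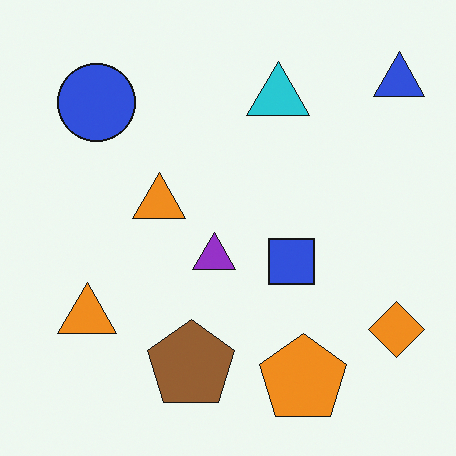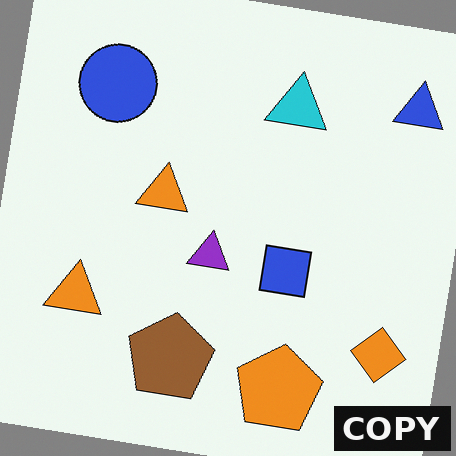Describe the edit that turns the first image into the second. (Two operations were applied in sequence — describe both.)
The image was rotated clockwise by a small amount, then watermarked with the text "COPY" in the lower-right corner.

Every shape is tilted by the same angle and the image corners show triangular fill wedges — a whole-image rotation by a non-right angle. A dark label reading "COPY" appears in the lower-right corner.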